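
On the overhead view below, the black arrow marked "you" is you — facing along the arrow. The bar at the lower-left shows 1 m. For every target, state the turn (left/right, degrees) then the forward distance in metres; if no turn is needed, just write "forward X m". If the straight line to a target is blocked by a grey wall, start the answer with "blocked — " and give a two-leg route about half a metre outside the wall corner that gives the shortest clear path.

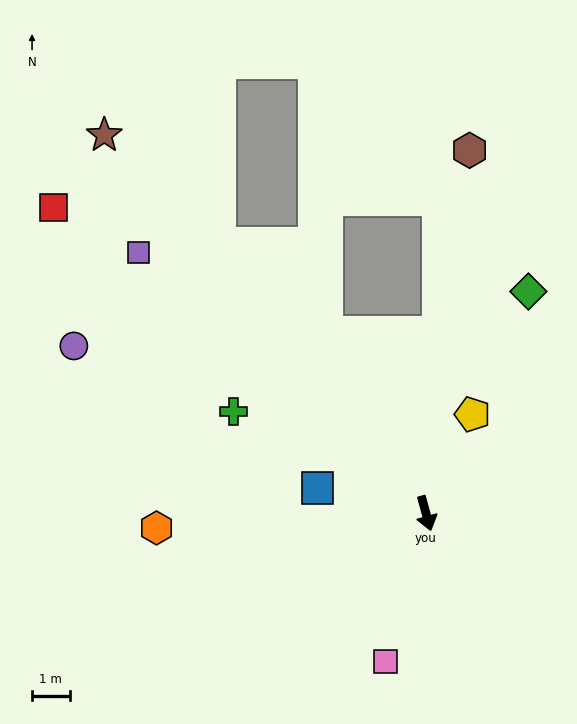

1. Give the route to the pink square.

turn right 31°, forward 4.1 m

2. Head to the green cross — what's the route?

turn right 133°, forward 5.8 m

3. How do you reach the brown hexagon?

turn left 158°, forward 9.7 m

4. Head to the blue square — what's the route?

turn right 119°, forward 3.0 m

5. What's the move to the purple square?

turn right 148°, forward 10.4 m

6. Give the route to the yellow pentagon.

turn left 139°, forward 2.9 m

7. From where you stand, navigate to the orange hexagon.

turn right 102°, forward 7.2 m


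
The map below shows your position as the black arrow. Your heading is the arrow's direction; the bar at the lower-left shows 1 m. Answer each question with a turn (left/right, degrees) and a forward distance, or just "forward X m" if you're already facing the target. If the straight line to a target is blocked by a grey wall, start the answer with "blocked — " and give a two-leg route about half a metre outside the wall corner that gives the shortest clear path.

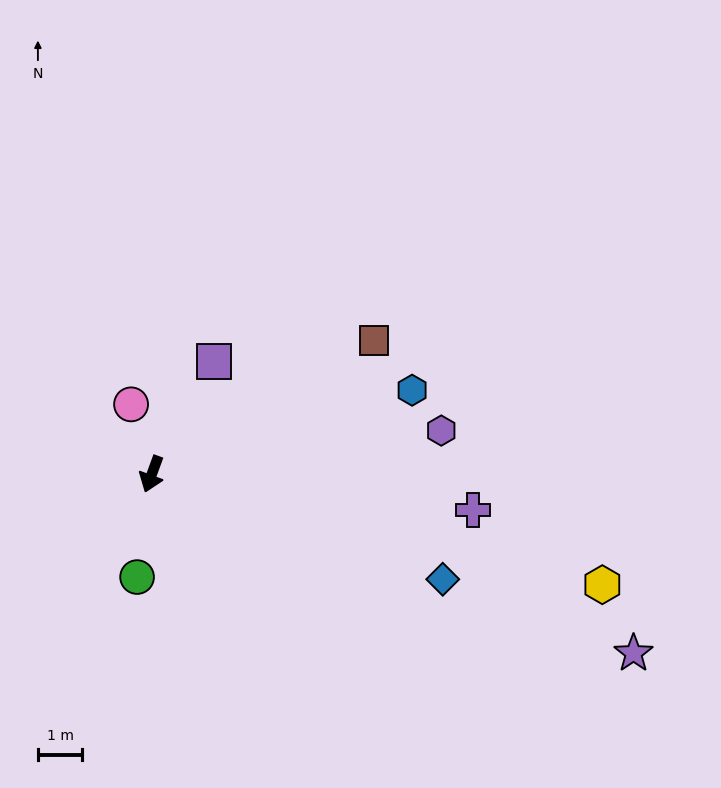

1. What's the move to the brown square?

turn left 141°, forward 5.8 m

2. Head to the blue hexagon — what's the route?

turn left 128°, forward 6.1 m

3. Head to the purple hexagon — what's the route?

turn left 119°, forward 6.6 m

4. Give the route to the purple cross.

turn left 104°, forward 7.2 m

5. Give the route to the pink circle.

turn right 143°, forward 1.6 m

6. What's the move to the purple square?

turn left 171°, forward 2.9 m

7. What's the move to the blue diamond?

turn left 90°, forward 6.9 m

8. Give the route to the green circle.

turn left 12°, forward 2.3 m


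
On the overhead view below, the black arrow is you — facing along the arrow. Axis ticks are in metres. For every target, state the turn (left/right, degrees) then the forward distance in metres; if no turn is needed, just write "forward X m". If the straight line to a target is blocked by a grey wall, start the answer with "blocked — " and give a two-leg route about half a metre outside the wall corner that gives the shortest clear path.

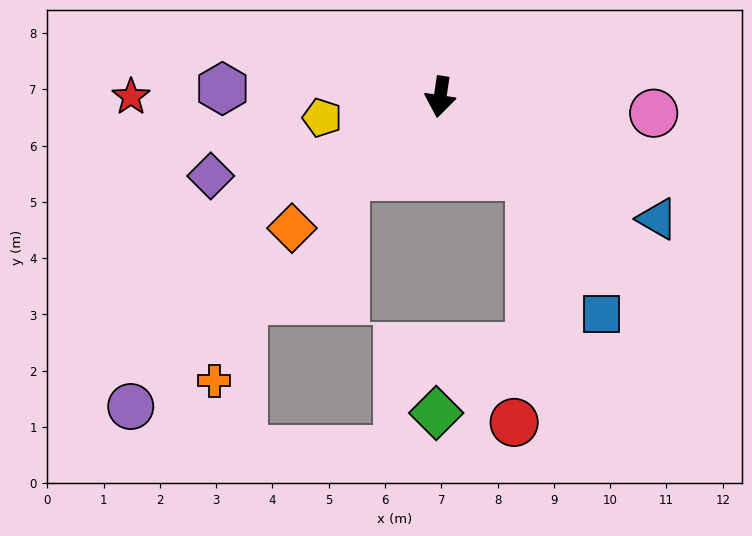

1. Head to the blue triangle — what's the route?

turn left 69°, forward 4.4 m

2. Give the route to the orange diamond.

turn right 40°, forward 3.5 m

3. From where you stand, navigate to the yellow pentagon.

turn right 72°, forward 2.1 m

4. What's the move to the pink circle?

turn left 94°, forward 3.8 m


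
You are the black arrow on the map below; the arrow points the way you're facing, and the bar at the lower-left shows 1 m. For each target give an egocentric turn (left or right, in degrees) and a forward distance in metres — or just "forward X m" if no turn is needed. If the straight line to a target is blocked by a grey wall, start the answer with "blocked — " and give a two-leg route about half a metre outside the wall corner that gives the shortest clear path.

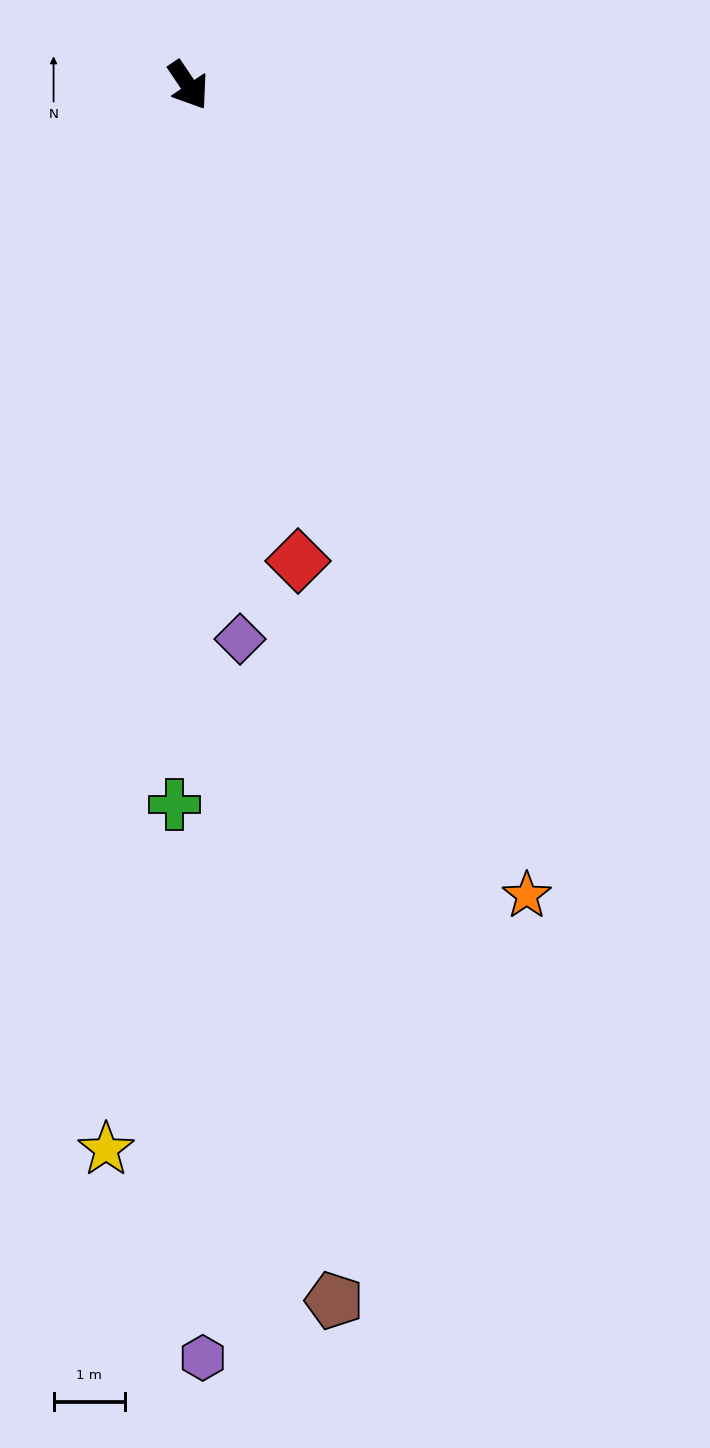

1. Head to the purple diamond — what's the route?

turn right 29°, forward 7.8 m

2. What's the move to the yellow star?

turn right 38°, forward 14.9 m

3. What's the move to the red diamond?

turn right 21°, forward 6.8 m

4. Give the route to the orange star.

turn right 11°, forward 12.3 m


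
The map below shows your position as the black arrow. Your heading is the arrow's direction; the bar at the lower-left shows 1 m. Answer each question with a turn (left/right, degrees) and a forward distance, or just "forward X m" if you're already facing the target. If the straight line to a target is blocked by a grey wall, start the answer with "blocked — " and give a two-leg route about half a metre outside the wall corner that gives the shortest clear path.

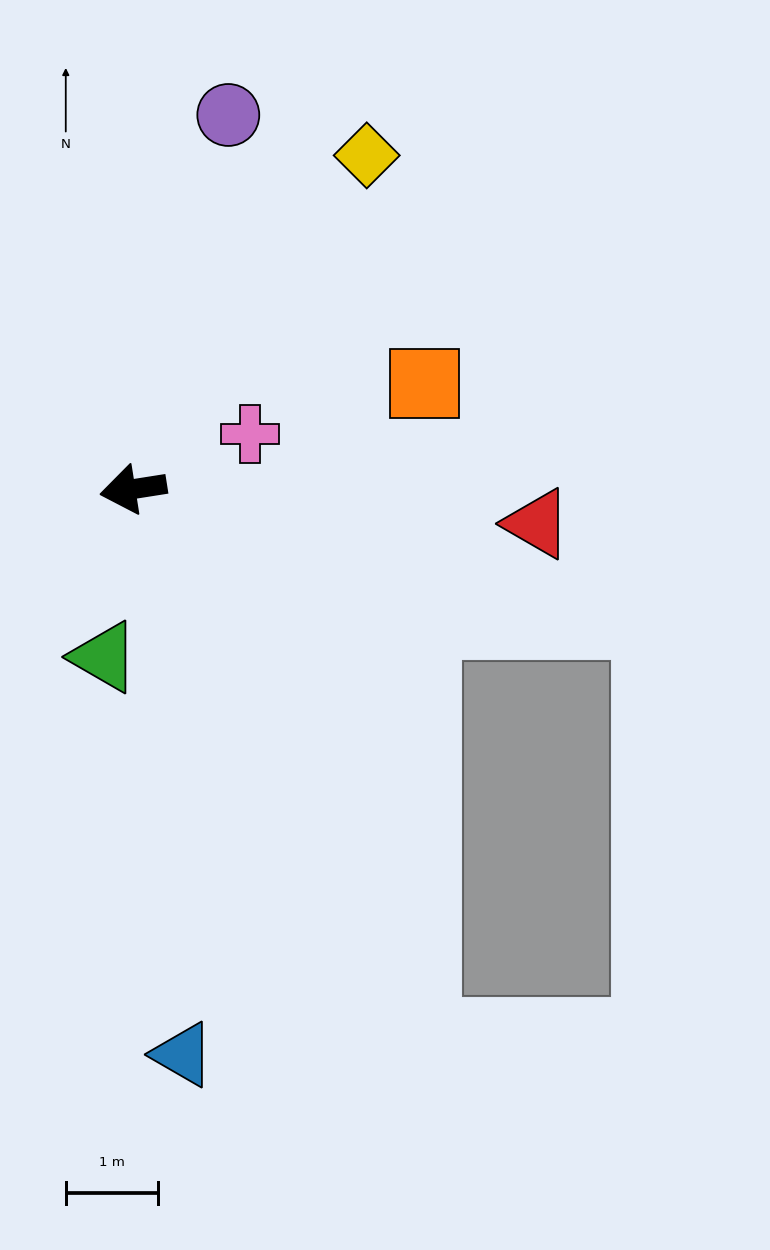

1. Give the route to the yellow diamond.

turn right 134°, forward 4.4 m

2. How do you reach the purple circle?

turn right 113°, forward 4.2 m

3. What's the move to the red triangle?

turn left 166°, forward 4.4 m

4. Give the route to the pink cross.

turn right 164°, forward 1.4 m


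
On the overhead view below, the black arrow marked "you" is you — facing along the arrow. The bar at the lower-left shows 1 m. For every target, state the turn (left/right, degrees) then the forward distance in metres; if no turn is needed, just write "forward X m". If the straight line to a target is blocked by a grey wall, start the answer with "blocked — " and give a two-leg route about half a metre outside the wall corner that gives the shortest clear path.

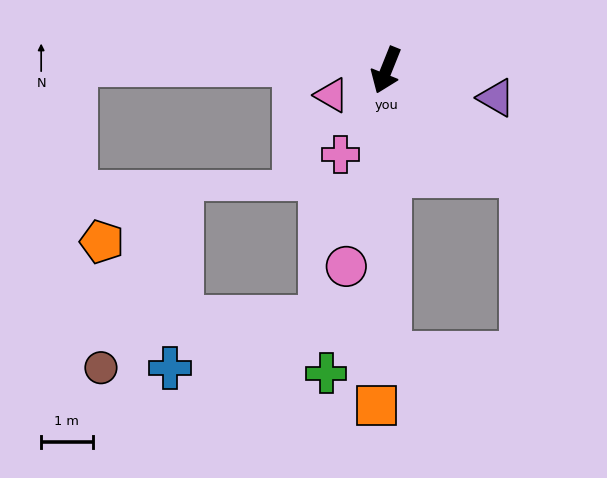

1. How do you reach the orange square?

turn left 20°, forward 6.5 m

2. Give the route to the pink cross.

turn right 7°, forward 1.9 m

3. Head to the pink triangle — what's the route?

turn right 44°, forward 1.2 m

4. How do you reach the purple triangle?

turn left 98°, forward 2.2 m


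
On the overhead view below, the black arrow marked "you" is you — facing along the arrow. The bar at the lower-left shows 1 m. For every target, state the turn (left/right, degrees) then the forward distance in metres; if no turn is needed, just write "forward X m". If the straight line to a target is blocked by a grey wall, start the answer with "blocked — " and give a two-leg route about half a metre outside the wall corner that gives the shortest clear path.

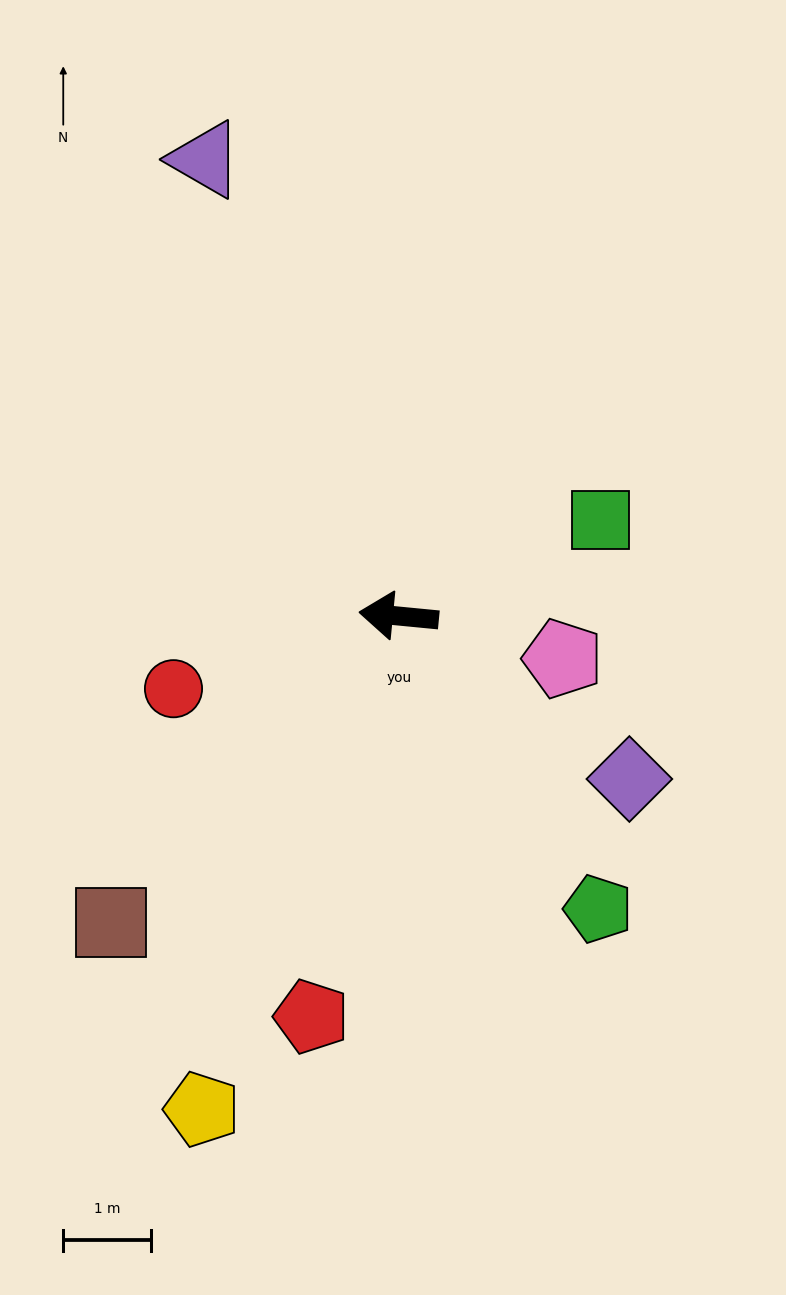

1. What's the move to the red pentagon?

turn left 83°, forward 4.7 m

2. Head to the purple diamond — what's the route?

turn left 150°, forward 3.2 m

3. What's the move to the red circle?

turn left 23°, forward 2.7 m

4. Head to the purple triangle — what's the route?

turn right 62°, forward 5.7 m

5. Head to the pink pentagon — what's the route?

turn left 171°, forward 1.9 m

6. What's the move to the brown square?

turn left 52°, forward 4.8 m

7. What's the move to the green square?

turn right 149°, forward 2.6 m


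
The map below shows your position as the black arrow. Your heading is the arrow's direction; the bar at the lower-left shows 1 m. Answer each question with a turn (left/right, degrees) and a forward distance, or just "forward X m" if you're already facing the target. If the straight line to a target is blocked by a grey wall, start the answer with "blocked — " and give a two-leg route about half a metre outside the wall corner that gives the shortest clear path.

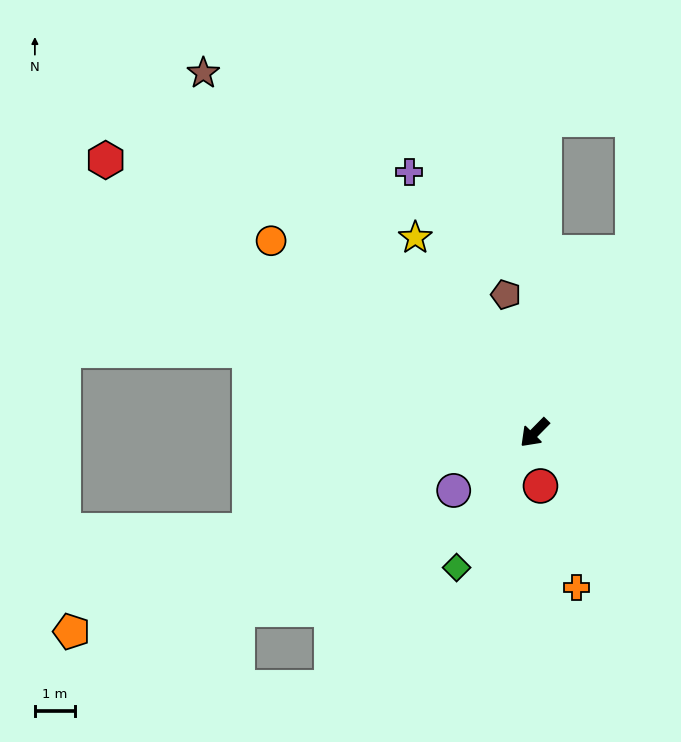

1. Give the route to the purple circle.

turn right 10°, forward 2.4 m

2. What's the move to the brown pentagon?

turn right 124°, forward 3.5 m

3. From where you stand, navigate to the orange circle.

turn right 81°, forward 8.0 m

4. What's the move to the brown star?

turn right 93°, forward 12.1 m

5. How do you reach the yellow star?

turn right 104°, forward 5.6 m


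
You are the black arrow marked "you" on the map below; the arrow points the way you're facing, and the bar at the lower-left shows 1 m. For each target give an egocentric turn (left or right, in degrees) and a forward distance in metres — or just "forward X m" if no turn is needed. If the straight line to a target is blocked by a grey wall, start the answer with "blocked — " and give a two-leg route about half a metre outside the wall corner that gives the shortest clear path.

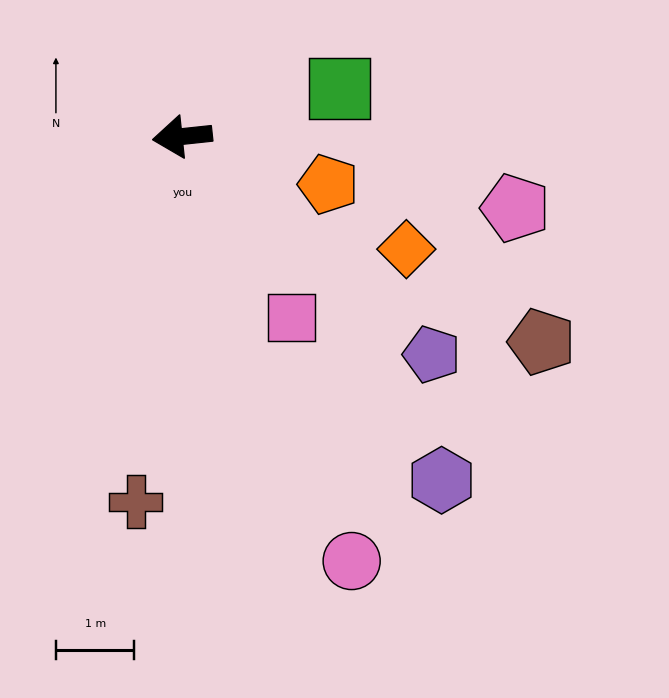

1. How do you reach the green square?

turn right 169°, forward 2.1 m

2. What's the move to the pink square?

turn left 115°, forward 2.7 m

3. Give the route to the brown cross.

turn left 77°, forward 4.7 m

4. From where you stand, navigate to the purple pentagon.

turn left 133°, forward 4.2 m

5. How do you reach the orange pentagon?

turn left 156°, forward 2.0 m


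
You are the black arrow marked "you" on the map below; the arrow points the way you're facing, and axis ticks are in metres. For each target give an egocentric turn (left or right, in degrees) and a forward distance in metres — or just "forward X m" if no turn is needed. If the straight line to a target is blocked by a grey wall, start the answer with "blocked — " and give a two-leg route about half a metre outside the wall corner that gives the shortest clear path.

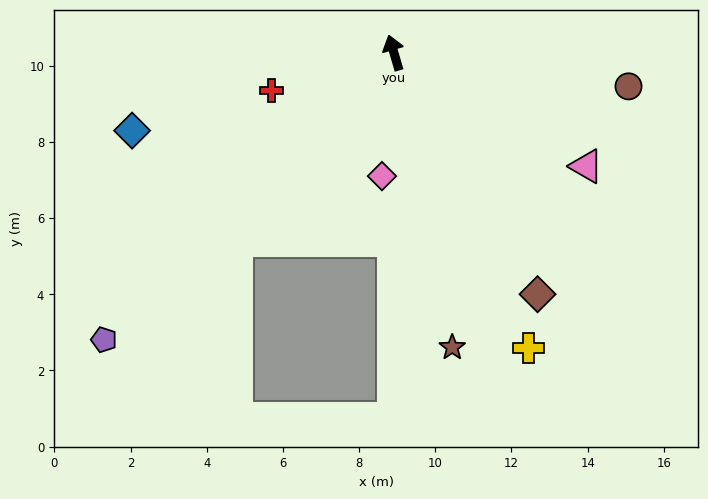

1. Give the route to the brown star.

turn left 175°, forward 7.9 m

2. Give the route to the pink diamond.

turn left 158°, forward 3.3 m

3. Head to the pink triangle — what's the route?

turn right 137°, forward 5.9 m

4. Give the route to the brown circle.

turn right 114°, forward 6.2 m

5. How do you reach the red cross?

turn left 91°, forward 3.4 m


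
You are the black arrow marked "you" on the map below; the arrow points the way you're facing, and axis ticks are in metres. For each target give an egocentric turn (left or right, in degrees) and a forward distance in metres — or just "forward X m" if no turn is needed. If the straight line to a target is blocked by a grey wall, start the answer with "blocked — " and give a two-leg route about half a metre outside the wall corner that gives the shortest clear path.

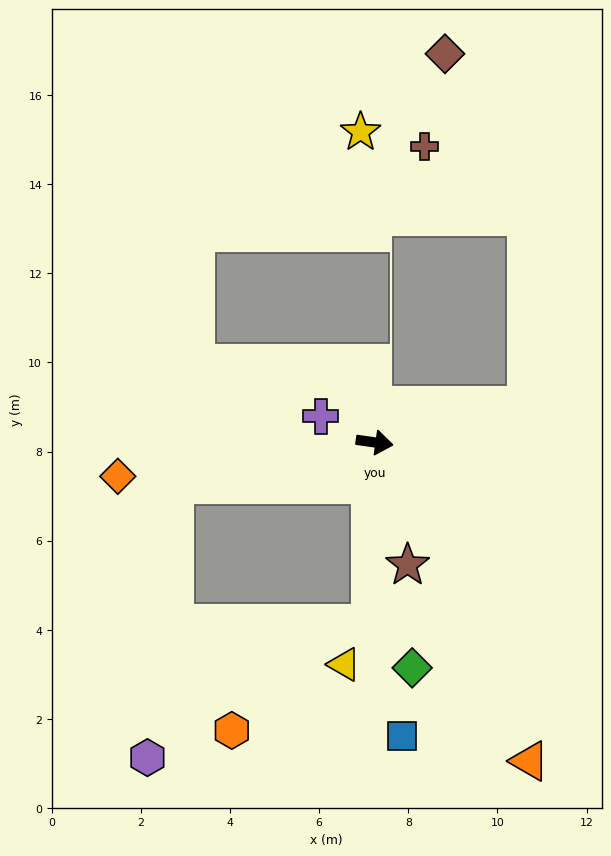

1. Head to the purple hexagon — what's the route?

blocked — turn right 160°, forward 4.6 m, then turn left 72°, forward 6.2 m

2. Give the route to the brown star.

turn right 67°, forward 2.8 m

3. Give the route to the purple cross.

turn left 162°, forward 1.3 m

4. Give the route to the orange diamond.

turn right 164°, forward 5.8 m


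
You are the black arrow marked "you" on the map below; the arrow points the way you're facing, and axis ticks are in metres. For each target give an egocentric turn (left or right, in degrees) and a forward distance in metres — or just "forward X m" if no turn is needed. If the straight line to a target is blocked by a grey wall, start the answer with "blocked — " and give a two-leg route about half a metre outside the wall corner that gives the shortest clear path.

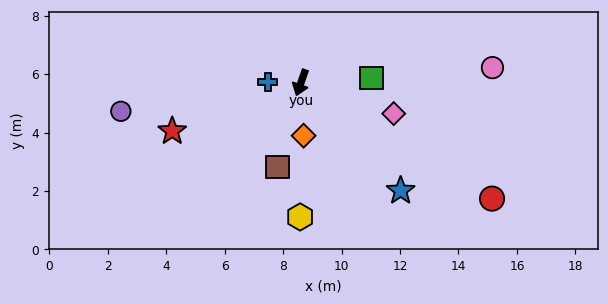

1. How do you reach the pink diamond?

turn left 91°, forward 3.3 m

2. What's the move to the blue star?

turn left 62°, forward 5.0 m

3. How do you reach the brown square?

turn left 4°, forward 3.0 m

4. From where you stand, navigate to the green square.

turn left 113°, forward 2.4 m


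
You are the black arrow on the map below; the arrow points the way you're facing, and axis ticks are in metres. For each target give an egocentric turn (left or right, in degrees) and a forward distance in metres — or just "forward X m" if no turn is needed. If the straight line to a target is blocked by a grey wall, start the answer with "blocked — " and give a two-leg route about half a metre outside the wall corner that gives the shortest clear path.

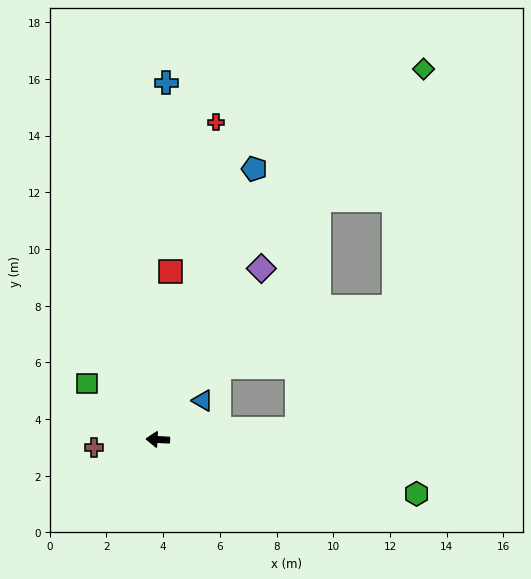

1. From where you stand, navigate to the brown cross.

turn left 10°, forward 2.3 m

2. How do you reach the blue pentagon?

turn right 107°, forward 10.1 m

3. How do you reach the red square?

turn right 91°, forward 5.9 m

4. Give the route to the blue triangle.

turn right 136°, forward 2.1 m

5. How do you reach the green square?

turn right 35°, forward 3.2 m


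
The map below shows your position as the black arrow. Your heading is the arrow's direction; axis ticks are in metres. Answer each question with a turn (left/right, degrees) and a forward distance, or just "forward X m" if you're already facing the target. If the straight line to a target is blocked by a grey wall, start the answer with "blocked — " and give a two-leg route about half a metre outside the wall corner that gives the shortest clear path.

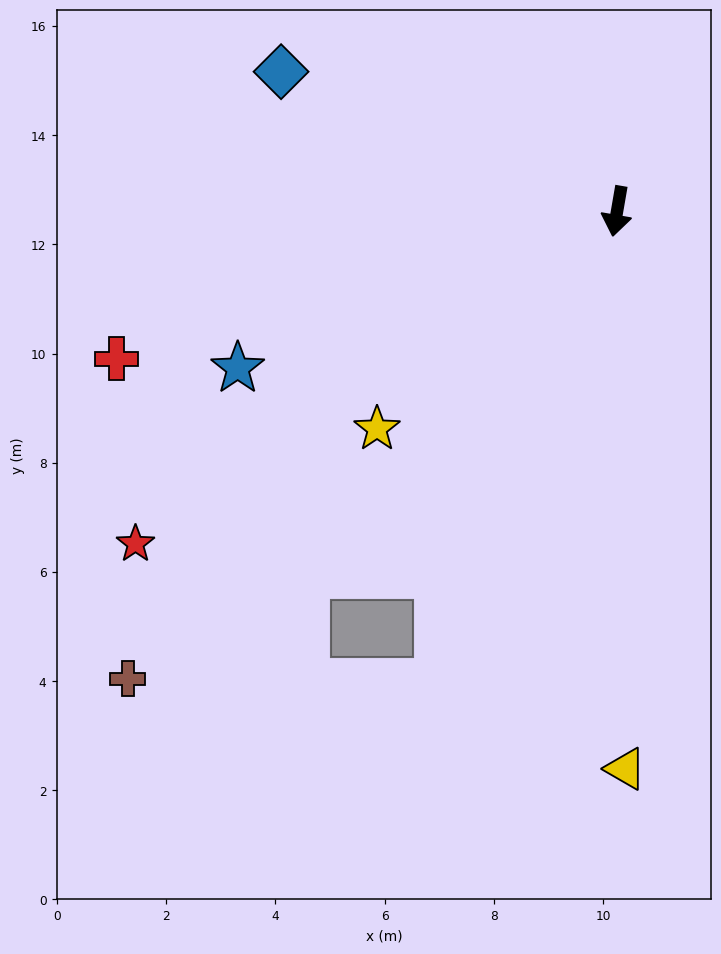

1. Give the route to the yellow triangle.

turn left 11°, forward 10.2 m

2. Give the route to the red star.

turn right 46°, forward 10.7 m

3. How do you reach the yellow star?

turn right 38°, forward 5.9 m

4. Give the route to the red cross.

turn right 64°, forward 9.6 m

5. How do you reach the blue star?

turn right 58°, forward 7.5 m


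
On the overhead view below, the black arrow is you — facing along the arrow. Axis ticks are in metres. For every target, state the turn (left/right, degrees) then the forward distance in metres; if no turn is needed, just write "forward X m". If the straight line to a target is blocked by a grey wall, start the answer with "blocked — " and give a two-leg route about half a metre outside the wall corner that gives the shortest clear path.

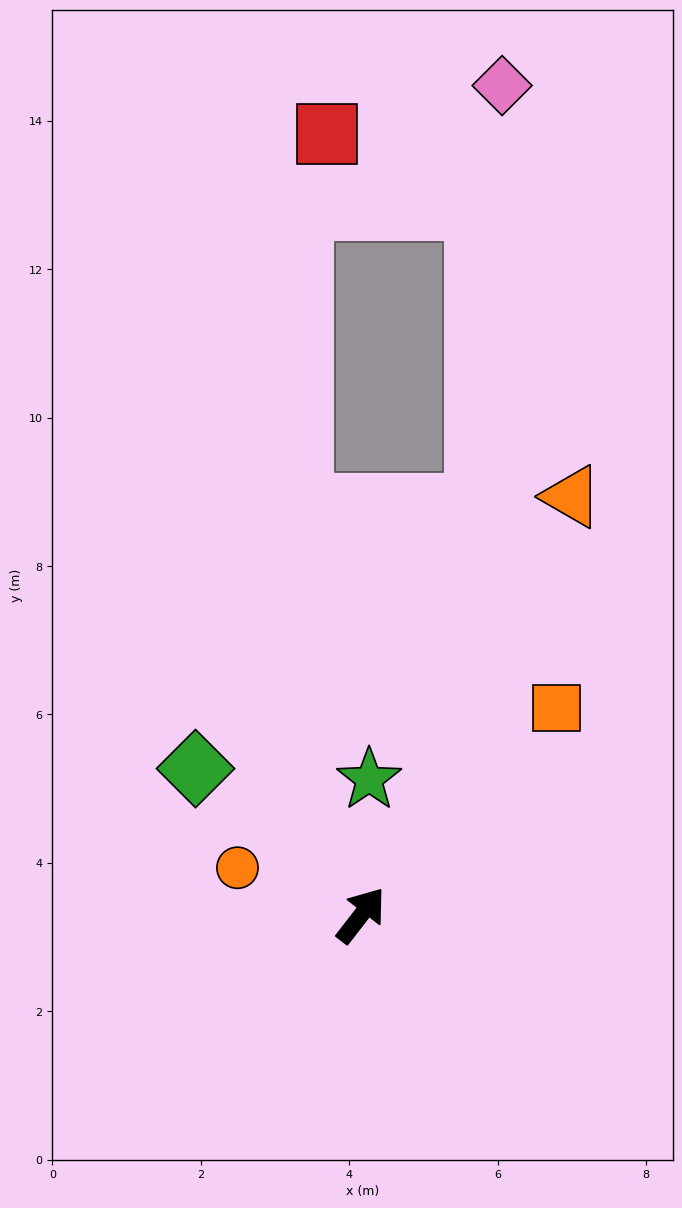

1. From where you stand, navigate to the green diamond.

turn left 86°, forward 3.0 m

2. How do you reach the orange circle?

turn left 107°, forward 1.8 m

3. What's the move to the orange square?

turn right 6°, forward 3.8 m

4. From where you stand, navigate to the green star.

turn left 34°, forward 1.8 m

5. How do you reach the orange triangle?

turn left 11°, forward 6.3 m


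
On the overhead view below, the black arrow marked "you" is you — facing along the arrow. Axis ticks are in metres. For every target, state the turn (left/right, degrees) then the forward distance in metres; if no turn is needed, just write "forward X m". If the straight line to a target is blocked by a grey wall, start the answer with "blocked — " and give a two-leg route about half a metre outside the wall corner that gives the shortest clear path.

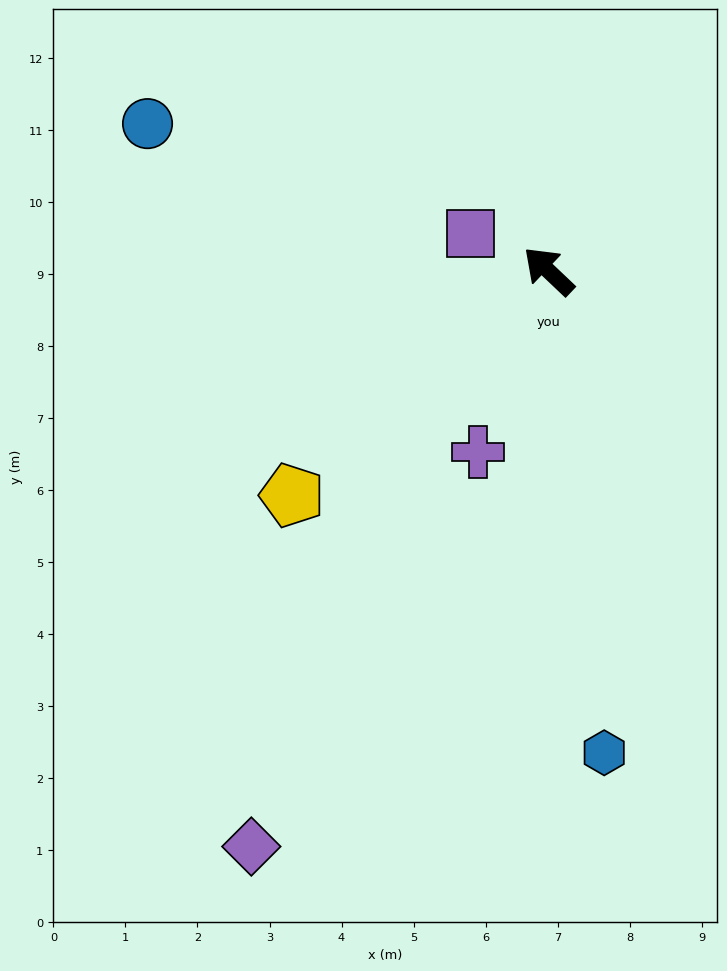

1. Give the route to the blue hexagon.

turn left 140°, forward 6.7 m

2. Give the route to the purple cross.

turn left 112°, forward 2.7 m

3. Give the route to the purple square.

turn left 18°, forward 1.2 m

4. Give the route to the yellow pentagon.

turn left 85°, forward 4.7 m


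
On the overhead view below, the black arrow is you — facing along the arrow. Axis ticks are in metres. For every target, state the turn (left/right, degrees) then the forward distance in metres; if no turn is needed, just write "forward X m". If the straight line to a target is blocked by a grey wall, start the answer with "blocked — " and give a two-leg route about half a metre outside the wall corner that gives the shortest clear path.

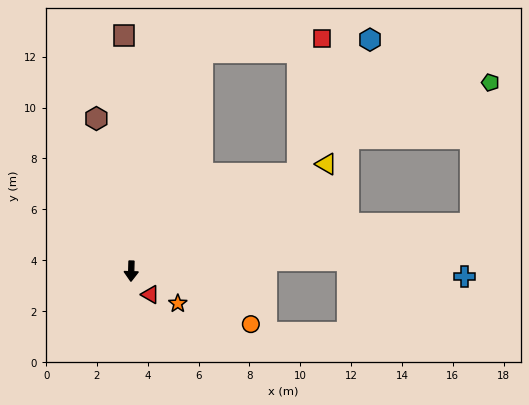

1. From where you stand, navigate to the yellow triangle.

turn left 120°, forward 8.8 m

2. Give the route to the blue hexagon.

blocked — turn left 122°, forward 7.6 m, then turn left 31°, forward 6.0 m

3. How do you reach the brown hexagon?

turn right 166°, forward 6.2 m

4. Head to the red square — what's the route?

blocked — turn left 122°, forward 7.6 m, then turn left 49°, forward 5.4 m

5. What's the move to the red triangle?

turn left 41°, forward 1.2 m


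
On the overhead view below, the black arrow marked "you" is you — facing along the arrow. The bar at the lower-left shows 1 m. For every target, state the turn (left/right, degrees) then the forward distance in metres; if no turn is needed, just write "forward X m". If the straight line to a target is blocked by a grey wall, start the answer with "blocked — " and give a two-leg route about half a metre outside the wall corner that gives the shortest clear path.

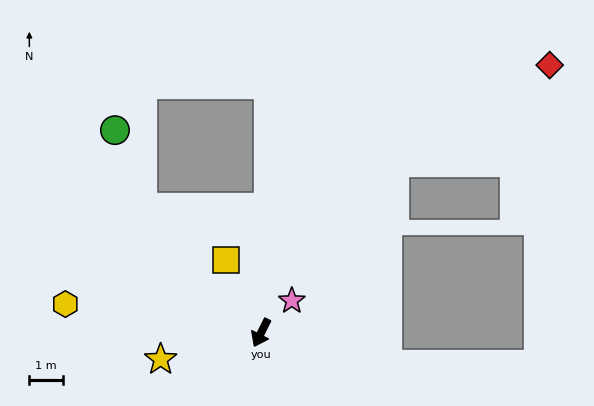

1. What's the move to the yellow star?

turn right 49°, forward 3.1 m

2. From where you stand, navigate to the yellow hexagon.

turn right 72°, forward 5.9 m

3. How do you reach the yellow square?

turn right 128°, forward 2.4 m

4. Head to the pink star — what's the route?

turn left 163°, forward 1.3 m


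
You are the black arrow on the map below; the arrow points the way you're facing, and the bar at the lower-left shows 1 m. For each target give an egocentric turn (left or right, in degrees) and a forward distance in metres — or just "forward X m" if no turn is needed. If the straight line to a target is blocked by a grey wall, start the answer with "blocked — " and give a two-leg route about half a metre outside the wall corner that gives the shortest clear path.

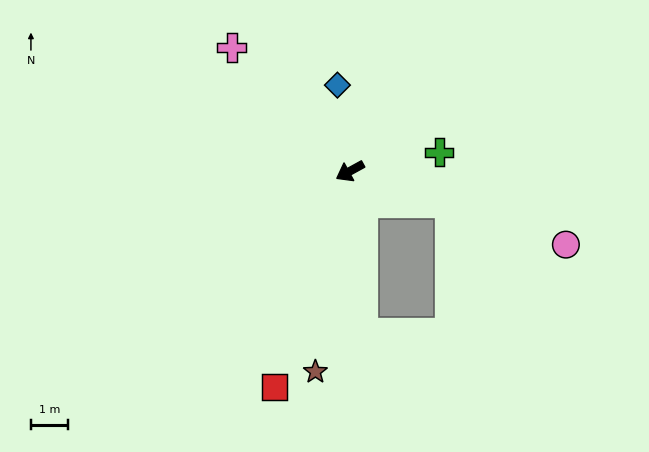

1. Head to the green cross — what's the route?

turn left 163°, forward 2.5 m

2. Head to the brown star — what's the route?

turn left 51°, forward 5.5 m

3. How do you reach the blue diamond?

turn right 110°, forward 2.4 m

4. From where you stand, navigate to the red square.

turn left 42°, forward 6.2 m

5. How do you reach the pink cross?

turn right 75°, forward 4.7 m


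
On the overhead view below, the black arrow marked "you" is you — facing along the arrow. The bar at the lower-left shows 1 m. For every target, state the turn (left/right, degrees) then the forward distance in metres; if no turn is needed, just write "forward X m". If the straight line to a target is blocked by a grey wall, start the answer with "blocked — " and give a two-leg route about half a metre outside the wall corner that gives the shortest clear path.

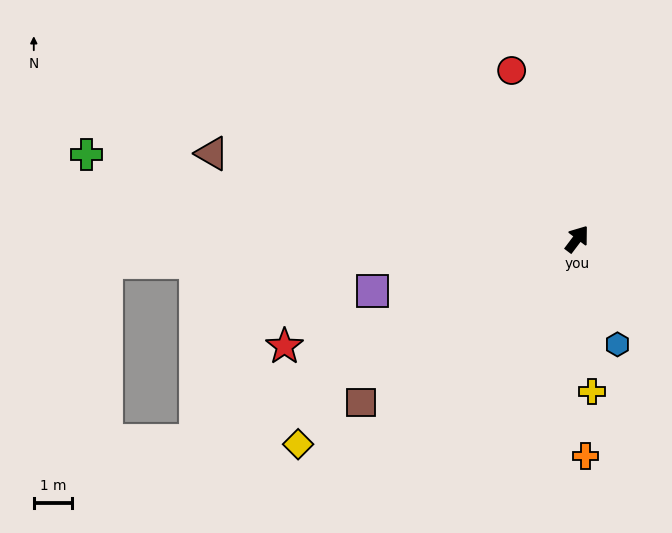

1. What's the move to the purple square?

turn left 141°, forward 5.5 m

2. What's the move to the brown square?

turn left 164°, forward 7.1 m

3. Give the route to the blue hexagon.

turn right 122°, forward 3.0 m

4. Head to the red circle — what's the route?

turn left 58°, forward 4.7 m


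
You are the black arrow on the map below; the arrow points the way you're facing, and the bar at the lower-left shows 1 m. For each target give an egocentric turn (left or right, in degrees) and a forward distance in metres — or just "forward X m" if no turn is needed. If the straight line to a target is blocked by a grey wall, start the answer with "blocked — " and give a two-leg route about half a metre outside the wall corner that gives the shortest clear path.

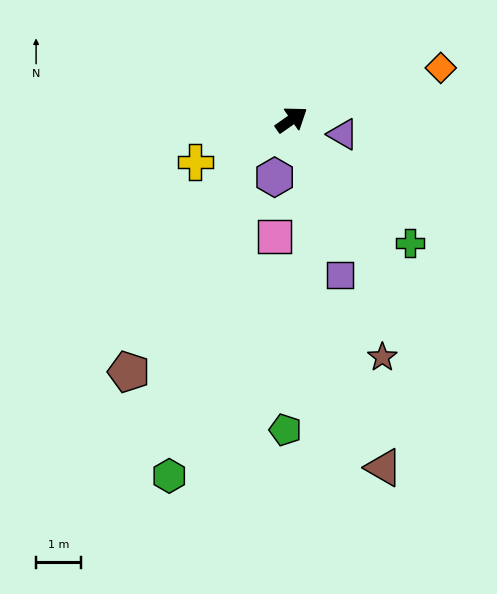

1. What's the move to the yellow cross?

turn left 169°, forward 2.3 m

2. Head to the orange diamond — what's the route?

turn right 16°, forward 3.5 m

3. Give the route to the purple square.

turn right 108°, forward 3.6 m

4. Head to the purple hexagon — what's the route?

turn right 141°, forward 1.3 m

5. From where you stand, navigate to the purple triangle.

turn right 51°, forward 1.2 m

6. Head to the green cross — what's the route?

turn right 81°, forward 3.8 m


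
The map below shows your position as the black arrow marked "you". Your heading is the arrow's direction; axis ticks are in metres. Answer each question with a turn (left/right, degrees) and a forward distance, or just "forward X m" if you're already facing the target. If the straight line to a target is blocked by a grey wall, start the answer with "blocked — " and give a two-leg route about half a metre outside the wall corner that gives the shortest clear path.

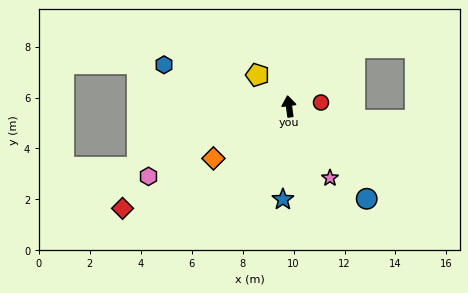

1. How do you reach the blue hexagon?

turn left 64°, forward 5.2 m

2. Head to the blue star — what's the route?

turn left 168°, forward 3.7 m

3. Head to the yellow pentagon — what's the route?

turn left 37°, forward 1.7 m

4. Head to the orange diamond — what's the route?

turn left 117°, forward 3.6 m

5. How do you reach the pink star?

turn right 158°, forward 3.2 m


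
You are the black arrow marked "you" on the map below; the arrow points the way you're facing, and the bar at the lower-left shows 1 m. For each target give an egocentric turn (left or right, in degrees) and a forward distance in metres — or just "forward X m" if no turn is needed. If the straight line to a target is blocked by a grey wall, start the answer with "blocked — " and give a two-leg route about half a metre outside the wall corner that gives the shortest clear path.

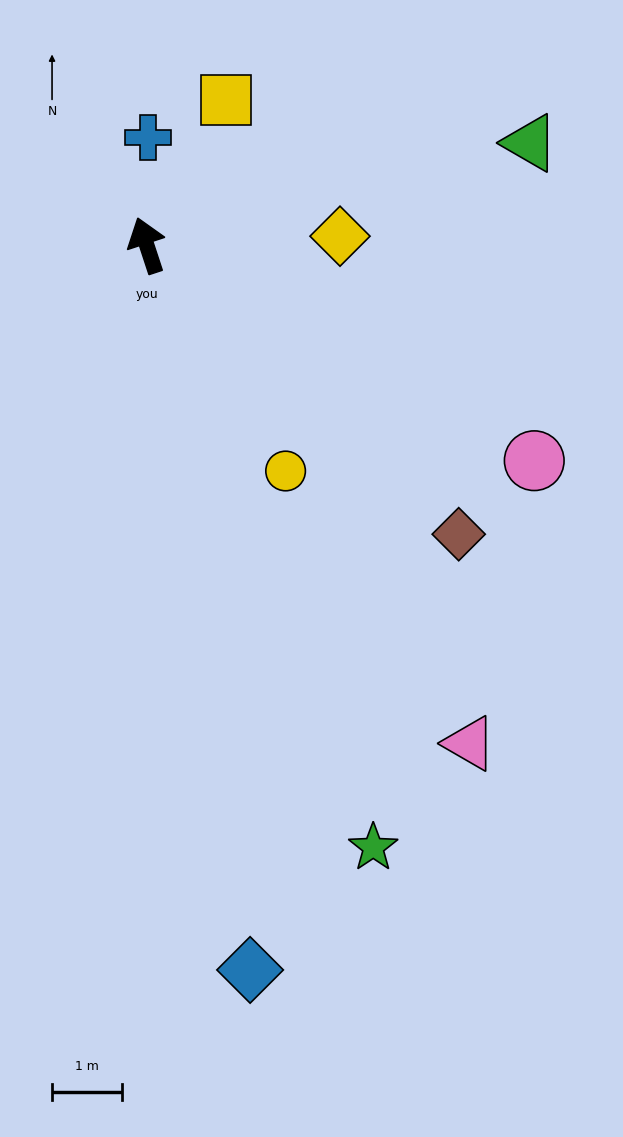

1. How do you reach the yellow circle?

turn right 167°, forward 3.8 m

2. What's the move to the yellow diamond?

turn right 105°, forward 2.8 m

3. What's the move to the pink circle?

turn right 137°, forward 6.3 m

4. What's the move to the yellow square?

turn right 47°, forward 2.4 m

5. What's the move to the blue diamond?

turn left 170°, forward 10.4 m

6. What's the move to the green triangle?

turn right 93°, forward 5.6 m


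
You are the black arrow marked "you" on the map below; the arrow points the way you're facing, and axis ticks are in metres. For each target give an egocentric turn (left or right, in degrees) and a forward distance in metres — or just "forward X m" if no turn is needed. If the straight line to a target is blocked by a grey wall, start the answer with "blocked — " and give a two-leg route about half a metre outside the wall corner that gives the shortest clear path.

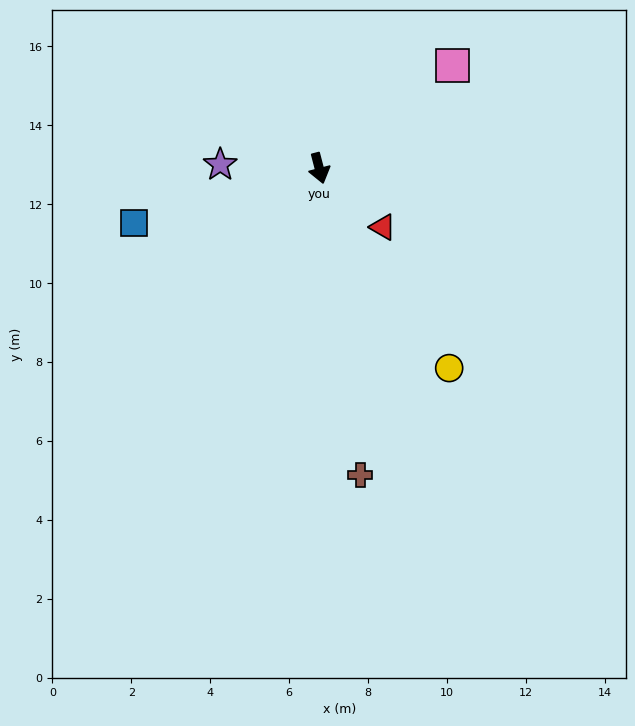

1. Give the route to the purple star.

turn right 107°, forward 2.5 m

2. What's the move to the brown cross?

turn right 7°, forward 7.8 m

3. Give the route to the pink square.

turn left 113°, forward 4.3 m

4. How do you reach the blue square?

turn right 88°, forward 4.9 m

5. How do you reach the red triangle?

turn left 33°, forward 2.2 m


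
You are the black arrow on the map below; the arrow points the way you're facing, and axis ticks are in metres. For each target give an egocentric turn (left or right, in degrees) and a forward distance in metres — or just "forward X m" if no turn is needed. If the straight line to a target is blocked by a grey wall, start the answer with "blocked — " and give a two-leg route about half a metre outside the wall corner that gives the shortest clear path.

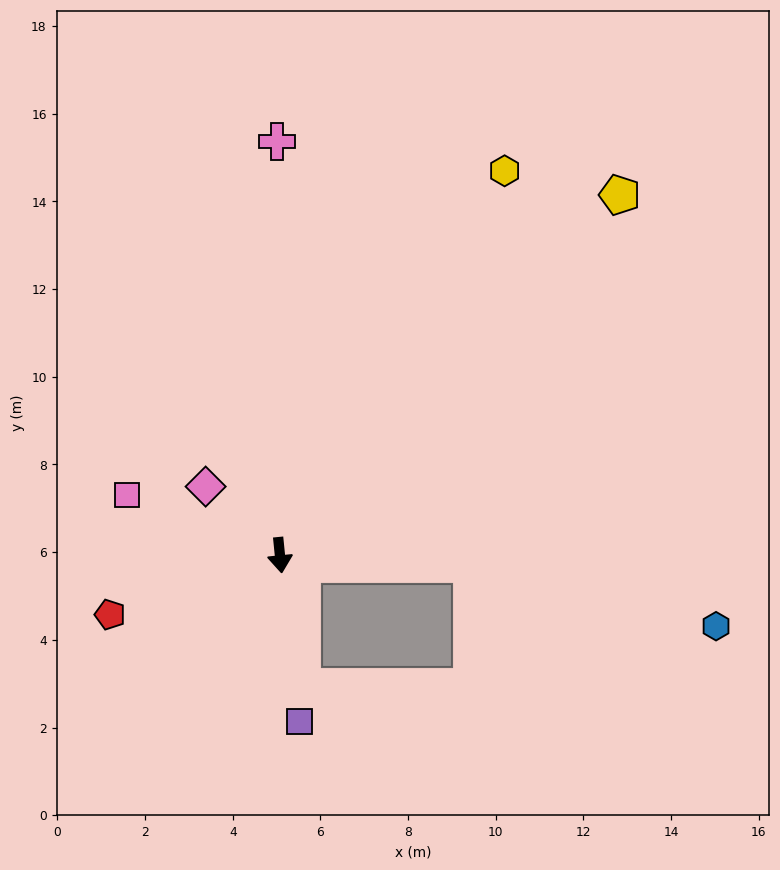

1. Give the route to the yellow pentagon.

turn left 131°, forward 11.3 m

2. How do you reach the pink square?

turn right 117°, forward 3.7 m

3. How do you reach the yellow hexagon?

turn left 144°, forward 10.2 m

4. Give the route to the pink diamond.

turn right 138°, forward 2.3 m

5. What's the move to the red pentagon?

turn right 76°, forward 4.1 m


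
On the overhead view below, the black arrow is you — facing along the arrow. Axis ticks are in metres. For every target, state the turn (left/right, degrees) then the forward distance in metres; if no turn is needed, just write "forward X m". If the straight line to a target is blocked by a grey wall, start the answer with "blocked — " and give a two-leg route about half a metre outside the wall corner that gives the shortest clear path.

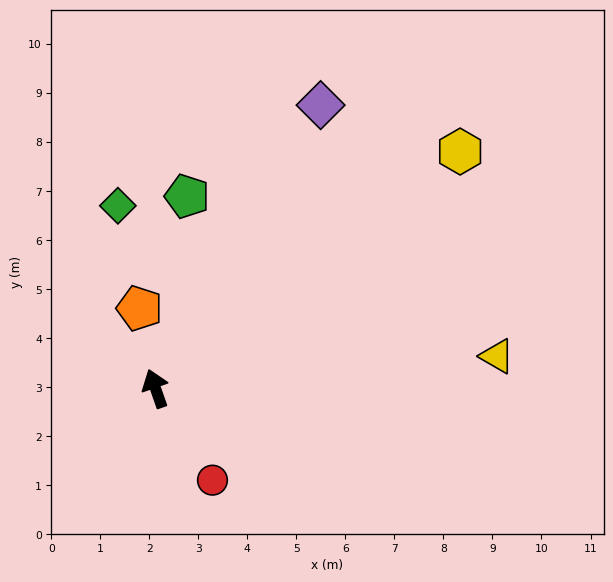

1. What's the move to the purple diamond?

turn right 50°, forward 6.7 m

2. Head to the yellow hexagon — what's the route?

turn right 71°, forward 7.9 m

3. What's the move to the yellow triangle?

turn right 104°, forward 7.0 m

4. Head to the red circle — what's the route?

turn right 167°, forward 2.2 m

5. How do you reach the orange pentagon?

turn right 8°, forward 1.7 m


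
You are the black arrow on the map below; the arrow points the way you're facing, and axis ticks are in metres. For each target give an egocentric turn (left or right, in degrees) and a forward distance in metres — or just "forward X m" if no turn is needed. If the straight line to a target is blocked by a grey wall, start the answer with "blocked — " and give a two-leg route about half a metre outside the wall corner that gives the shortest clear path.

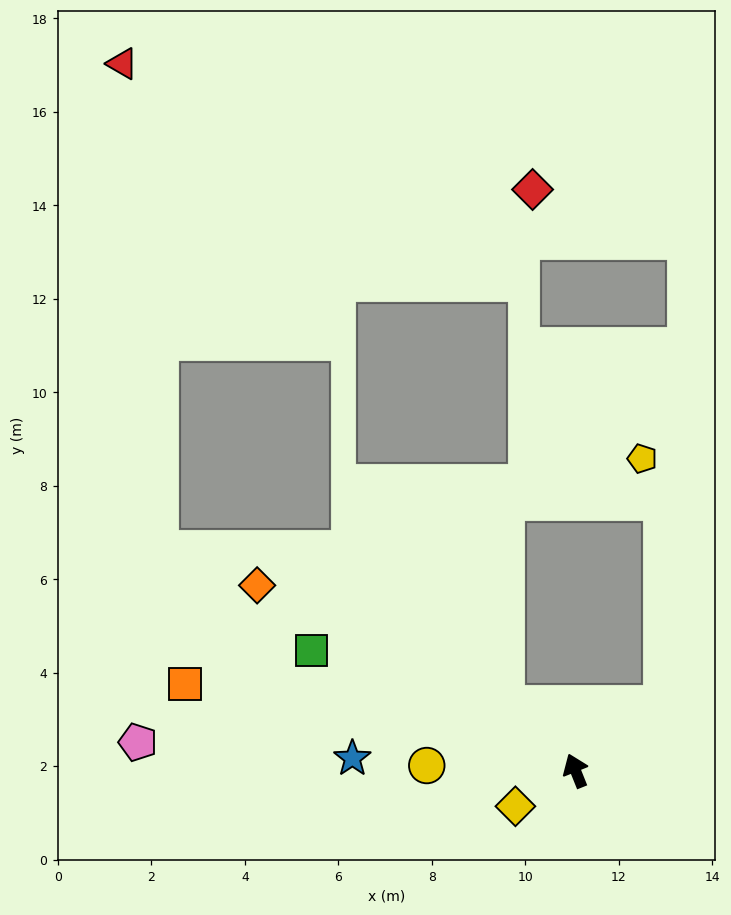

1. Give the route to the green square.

turn left 44°, forward 6.2 m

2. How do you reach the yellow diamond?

turn left 99°, forward 1.5 m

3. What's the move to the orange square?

turn left 56°, forward 8.5 m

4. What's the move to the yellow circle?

turn left 66°, forward 3.2 m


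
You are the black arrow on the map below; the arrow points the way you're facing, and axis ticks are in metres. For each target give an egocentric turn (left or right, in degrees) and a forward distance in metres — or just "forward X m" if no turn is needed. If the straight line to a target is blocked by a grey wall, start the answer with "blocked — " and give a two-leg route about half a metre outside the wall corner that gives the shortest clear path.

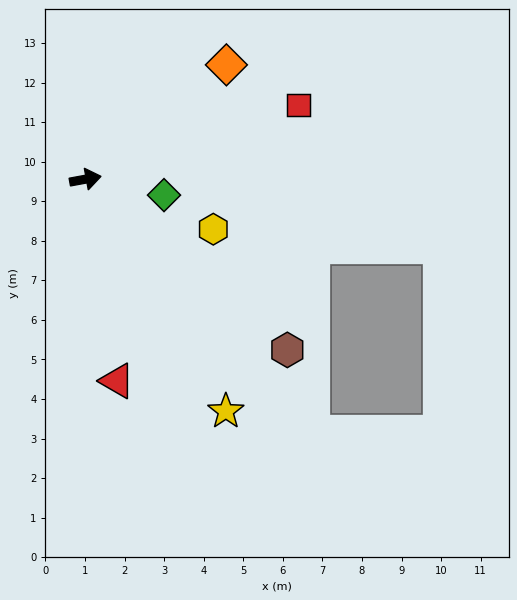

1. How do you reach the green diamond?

turn right 22°, forward 2.0 m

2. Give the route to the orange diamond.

turn left 29°, forward 4.6 m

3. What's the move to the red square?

turn left 9°, forward 5.7 m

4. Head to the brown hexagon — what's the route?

turn right 51°, forward 6.7 m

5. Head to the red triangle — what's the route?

turn right 92°, forward 5.2 m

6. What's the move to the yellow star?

turn right 69°, forward 6.9 m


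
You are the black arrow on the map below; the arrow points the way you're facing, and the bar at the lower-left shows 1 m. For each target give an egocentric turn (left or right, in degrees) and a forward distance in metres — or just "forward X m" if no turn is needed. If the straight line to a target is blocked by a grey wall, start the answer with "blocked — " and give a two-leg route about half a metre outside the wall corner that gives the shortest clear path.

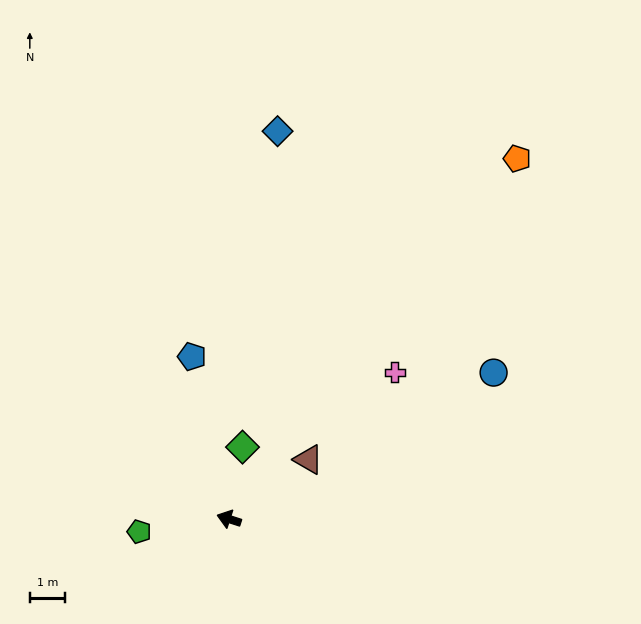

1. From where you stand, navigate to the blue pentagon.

turn right 59°, forward 4.8 m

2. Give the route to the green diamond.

turn right 83°, forward 2.1 m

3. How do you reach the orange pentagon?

turn right 111°, forward 13.2 m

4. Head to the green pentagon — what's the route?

turn left 26°, forward 2.6 m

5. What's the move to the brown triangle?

turn right 125°, forward 2.8 m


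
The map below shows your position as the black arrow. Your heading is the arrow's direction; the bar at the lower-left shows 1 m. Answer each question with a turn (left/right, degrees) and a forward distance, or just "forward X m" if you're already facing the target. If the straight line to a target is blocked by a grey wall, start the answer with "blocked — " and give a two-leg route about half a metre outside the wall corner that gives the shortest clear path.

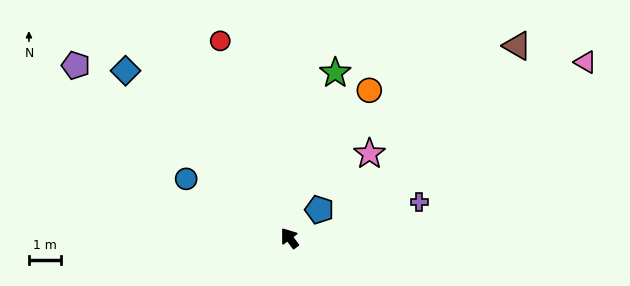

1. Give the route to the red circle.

turn right 17°, forward 6.6 m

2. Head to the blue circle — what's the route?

turn left 24°, forward 3.8 m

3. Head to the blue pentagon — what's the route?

turn right 83°, forward 1.3 m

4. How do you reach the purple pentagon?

turn left 14°, forward 8.7 m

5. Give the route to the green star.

turn right 52°, forward 5.4 m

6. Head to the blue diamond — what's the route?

turn left 8°, forward 7.4 m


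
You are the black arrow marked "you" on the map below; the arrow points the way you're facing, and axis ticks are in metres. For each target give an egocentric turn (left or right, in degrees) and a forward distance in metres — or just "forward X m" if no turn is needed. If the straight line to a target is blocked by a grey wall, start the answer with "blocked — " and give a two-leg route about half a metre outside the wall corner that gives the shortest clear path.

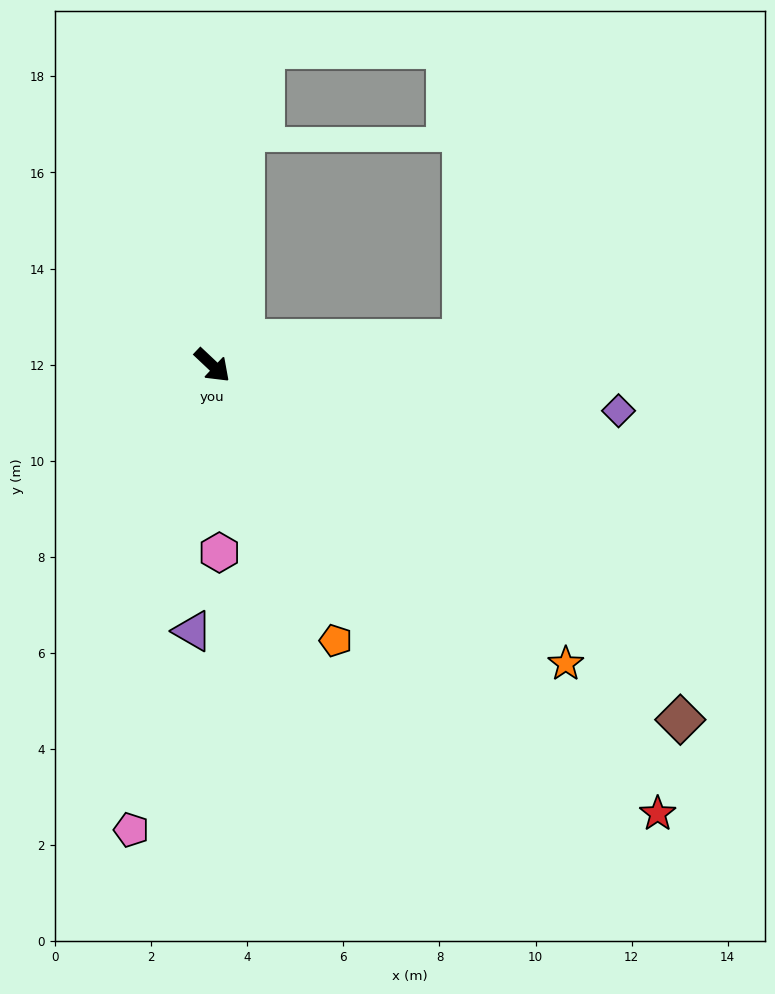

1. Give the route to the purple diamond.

turn left 37°, forward 8.5 m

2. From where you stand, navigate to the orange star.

turn left 3°, forward 9.6 m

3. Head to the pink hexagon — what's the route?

turn right 45°, forward 3.9 m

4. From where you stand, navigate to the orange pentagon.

turn right 23°, forward 6.3 m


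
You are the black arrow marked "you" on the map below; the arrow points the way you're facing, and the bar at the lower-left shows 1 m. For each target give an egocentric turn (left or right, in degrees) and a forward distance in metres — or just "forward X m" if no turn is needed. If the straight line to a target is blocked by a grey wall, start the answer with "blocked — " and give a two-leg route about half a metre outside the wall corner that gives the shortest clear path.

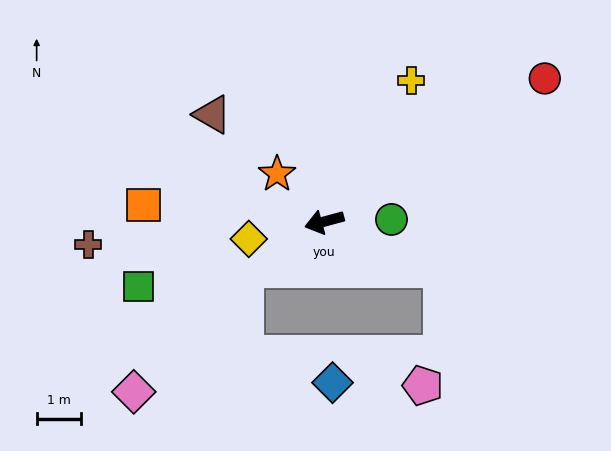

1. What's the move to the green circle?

turn left 167°, forward 1.5 m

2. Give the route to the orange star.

turn right 60°, forward 1.5 m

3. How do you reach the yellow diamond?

turn right 2°, forward 1.7 m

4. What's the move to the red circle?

turn right 162°, forward 5.9 m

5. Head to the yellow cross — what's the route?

turn right 137°, forward 3.7 m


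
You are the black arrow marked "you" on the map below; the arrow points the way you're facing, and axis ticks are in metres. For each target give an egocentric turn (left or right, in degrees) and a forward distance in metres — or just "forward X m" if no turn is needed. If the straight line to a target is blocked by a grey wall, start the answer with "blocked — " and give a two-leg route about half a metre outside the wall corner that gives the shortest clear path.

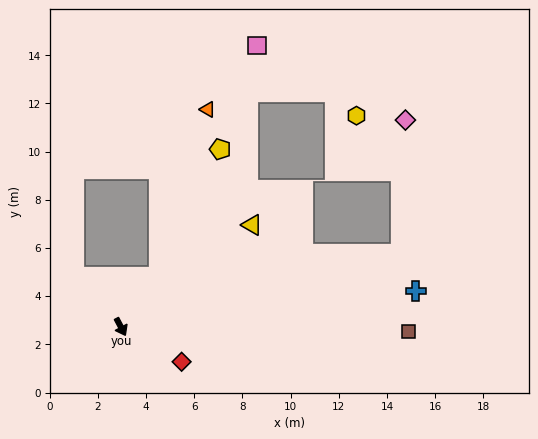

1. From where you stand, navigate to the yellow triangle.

turn left 100°, forward 6.9 m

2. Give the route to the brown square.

turn left 61°, forward 11.9 m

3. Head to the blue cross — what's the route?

turn left 69°, forward 12.3 m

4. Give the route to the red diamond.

turn left 32°, forward 2.9 m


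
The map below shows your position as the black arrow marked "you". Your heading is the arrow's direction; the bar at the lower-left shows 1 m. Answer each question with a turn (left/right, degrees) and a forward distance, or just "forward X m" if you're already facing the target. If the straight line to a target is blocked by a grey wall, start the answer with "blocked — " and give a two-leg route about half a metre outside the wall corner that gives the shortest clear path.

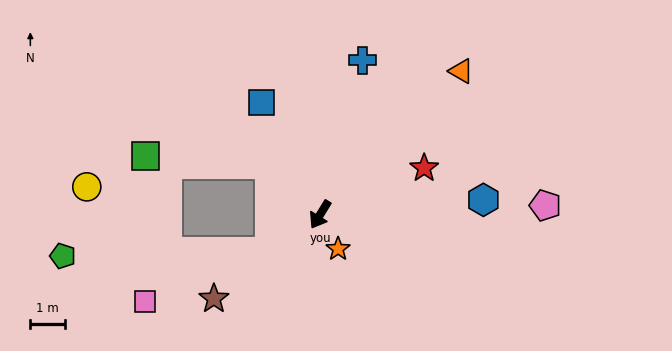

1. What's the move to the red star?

turn left 146°, forward 3.3 m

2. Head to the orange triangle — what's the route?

turn left 167°, forward 5.8 m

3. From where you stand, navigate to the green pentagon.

blocked — turn right 22°, forward 1.8 m, then turn right 35°, forward 5.9 m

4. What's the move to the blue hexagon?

turn left 127°, forward 4.7 m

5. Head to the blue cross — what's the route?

turn right 164°, forward 4.6 m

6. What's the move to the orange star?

turn left 59°, forward 1.1 m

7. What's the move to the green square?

blocked — turn right 104°, forward 2.0 m, then turn left 42°, forward 3.6 m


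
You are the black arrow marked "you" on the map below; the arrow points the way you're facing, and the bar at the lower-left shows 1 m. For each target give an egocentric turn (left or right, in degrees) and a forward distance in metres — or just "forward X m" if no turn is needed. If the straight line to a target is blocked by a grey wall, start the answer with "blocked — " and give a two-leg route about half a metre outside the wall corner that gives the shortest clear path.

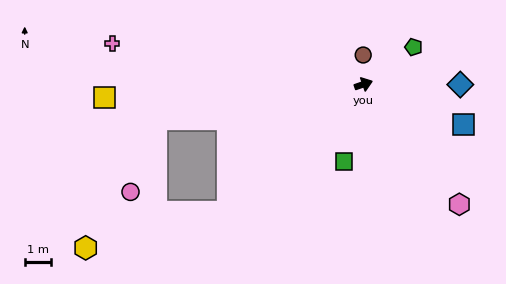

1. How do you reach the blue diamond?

turn right 19°, forward 3.7 m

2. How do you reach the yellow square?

turn left 164°, forward 10.0 m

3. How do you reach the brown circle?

turn left 72°, forward 1.1 m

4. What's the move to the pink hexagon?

turn right 70°, forward 5.9 m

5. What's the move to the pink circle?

blocked — turn left 170°, forward 8.1 m, then turn left 61°, forward 3.0 m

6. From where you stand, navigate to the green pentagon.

turn left 17°, forward 2.4 m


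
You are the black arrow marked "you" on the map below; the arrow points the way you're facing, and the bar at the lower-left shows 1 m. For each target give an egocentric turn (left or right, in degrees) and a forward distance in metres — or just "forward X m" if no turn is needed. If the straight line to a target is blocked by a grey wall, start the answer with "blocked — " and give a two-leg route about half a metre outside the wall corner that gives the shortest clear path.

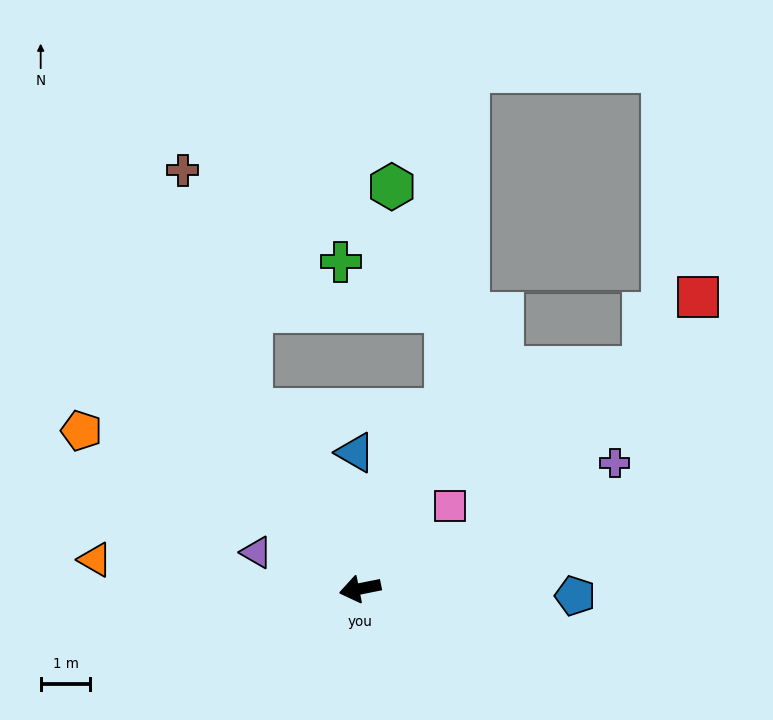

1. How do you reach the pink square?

turn right 149°, forward 2.5 m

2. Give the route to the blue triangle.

turn right 99°, forward 2.7 m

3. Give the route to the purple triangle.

turn right 31°, forward 2.2 m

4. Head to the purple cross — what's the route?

turn right 165°, forward 5.7 m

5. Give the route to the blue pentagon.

turn left 167°, forward 4.3 m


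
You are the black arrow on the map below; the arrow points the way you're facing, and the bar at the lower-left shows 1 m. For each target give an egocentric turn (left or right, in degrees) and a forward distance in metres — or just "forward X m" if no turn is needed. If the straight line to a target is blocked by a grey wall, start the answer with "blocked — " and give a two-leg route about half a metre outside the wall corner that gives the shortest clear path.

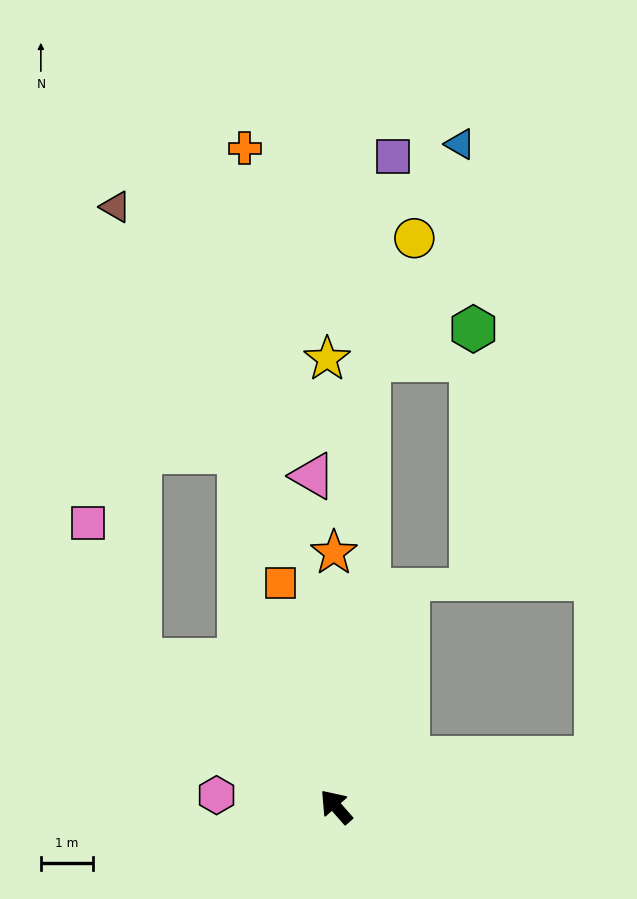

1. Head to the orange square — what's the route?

turn right 27°, forward 4.4 m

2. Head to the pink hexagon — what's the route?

turn left 43°, forward 2.3 m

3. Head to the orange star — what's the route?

turn right 41°, forward 4.9 m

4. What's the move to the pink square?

blocked — turn left 12°, forward 4.7 m, then turn right 33°, forward 2.8 m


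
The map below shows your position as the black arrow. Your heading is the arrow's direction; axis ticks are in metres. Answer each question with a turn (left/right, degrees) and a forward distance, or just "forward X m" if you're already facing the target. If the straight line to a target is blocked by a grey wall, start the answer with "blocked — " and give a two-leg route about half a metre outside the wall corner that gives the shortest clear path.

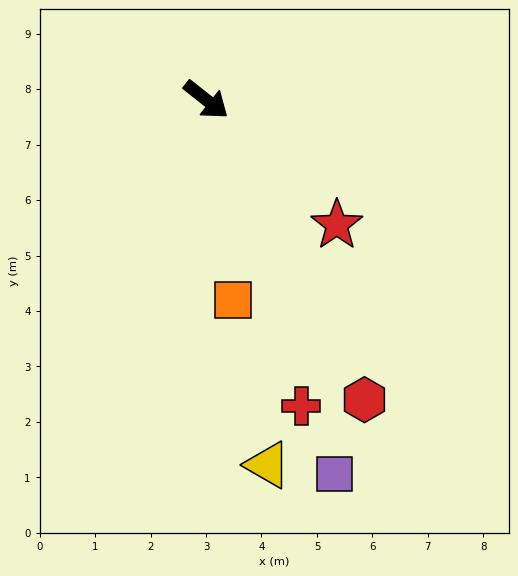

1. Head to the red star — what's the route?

turn right 5°, forward 3.3 m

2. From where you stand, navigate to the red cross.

turn right 34°, forward 5.8 m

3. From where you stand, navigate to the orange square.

turn right 44°, forward 3.6 m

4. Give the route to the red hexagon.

turn right 24°, forward 6.1 m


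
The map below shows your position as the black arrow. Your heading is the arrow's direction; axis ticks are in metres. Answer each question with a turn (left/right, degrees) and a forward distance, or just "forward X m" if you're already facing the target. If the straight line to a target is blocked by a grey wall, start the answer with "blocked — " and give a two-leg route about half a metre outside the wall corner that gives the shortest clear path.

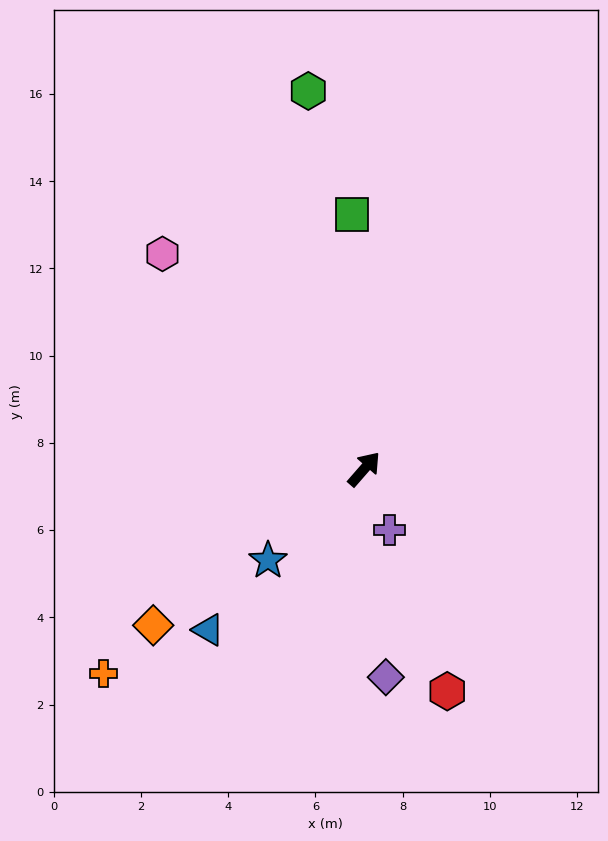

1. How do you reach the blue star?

turn left 175°, forward 3.0 m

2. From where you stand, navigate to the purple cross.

turn right 116°, forward 1.5 m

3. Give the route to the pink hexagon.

turn left 84°, forward 6.8 m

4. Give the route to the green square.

turn left 44°, forward 5.8 m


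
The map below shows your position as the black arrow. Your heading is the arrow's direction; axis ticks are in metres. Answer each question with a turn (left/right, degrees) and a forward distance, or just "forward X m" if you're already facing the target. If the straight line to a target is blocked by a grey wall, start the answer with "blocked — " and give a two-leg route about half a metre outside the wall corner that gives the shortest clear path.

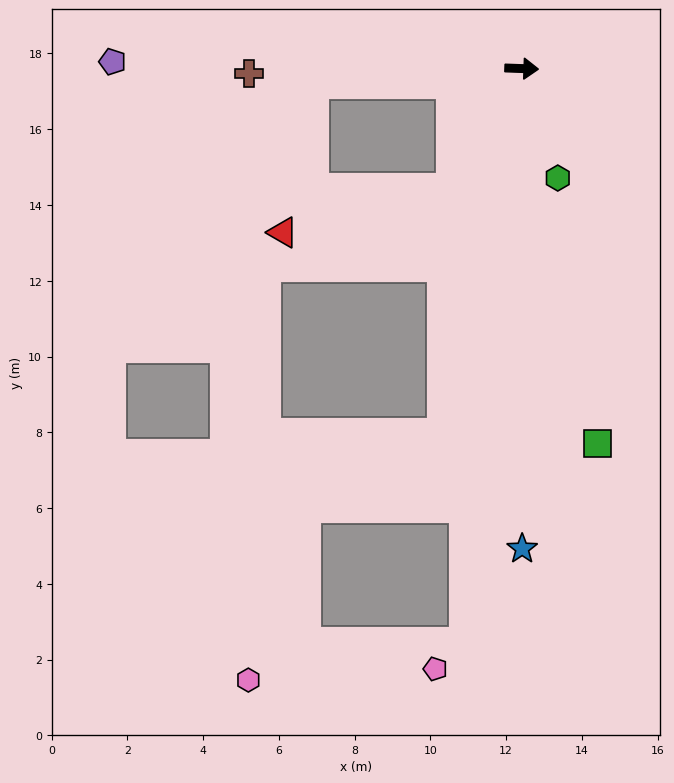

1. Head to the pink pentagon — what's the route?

blocked — turn right 94°, forward 15.2 m, then turn right 43°, forward 1.1 m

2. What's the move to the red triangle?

blocked — turn right 118°, forward 3.7 m, then turn right 46°, forward 4.6 m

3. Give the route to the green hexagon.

turn right 70°, forward 3.0 m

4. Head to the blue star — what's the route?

turn right 88°, forward 12.7 m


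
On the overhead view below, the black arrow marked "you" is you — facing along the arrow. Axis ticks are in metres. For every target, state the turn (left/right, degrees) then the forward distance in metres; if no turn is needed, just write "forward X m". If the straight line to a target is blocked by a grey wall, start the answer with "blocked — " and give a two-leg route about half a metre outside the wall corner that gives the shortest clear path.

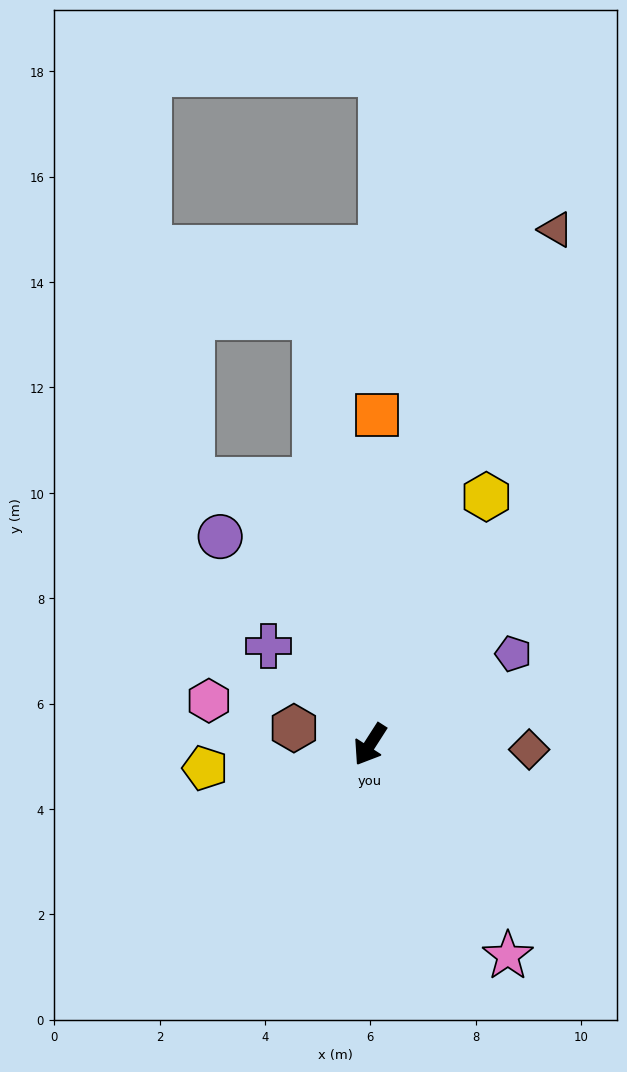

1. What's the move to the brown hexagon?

turn right 70°, forward 1.5 m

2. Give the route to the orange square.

turn right 149°, forward 6.3 m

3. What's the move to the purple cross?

turn right 102°, forward 2.7 m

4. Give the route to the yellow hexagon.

turn right 172°, forward 5.2 m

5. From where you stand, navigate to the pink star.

turn left 66°, forward 4.8 m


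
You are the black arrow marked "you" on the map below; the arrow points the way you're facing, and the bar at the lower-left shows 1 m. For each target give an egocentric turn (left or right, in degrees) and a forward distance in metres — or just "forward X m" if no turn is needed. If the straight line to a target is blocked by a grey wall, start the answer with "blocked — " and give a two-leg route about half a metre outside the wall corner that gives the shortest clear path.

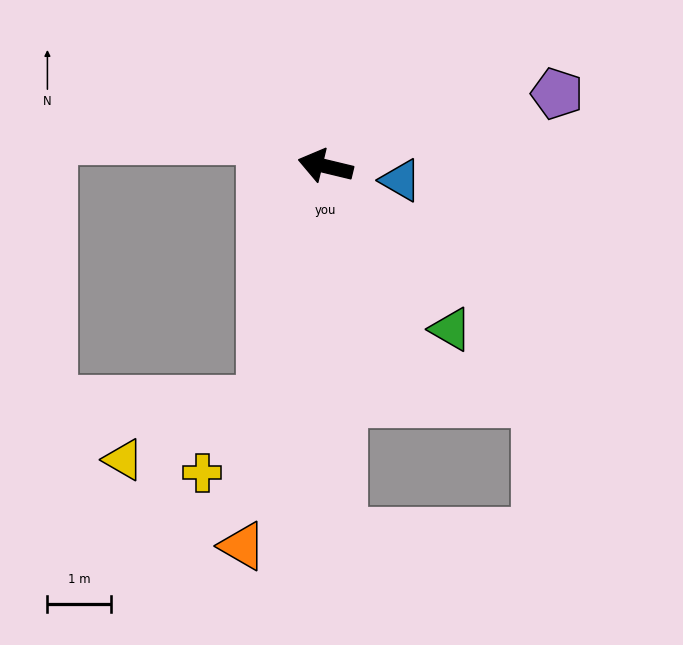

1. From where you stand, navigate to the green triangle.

turn left 141°, forward 3.2 m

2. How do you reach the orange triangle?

turn left 91°, forward 6.1 m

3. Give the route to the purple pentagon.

turn right 149°, forward 3.8 m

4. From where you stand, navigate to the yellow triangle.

blocked — turn left 89°, forward 3.8 m, then turn right 53°, forward 2.4 m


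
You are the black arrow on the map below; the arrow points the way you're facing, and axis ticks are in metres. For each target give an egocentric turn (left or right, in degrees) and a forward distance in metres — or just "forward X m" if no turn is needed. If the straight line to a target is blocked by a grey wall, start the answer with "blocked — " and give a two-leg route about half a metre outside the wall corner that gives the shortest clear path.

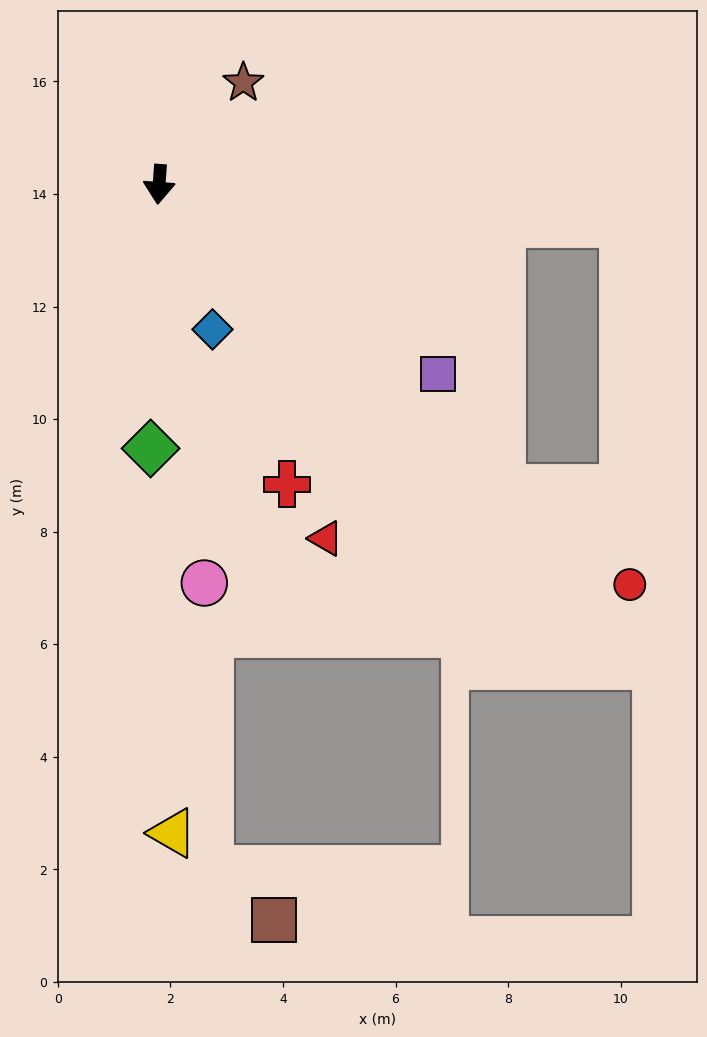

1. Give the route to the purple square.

turn left 60°, forward 6.0 m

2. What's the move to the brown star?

turn left 145°, forward 2.3 m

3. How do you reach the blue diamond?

turn left 24°, forward 2.7 m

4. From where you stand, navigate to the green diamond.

turn left 2°, forward 4.7 m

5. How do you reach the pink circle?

turn left 11°, forward 7.1 m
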